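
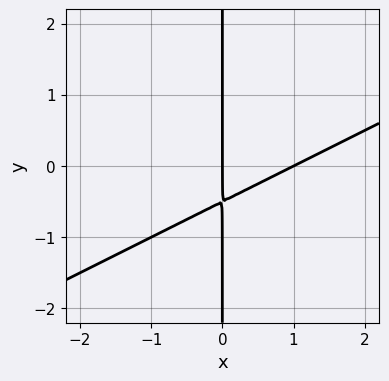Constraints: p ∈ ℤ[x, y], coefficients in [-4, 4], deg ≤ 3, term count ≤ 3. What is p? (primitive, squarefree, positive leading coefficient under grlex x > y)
x^2 - 2*x*y - x

The degree is 2 — a generic line meets the curve in up to 2 points.
From the visible intercepts: the x-axis gridline crossings are at x ∈ {0, 1}; the visible y-axis segment lies entirely on the curve.
The integer polynomial consistent with all of this is the stated p.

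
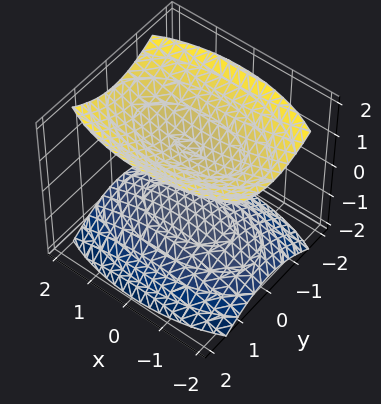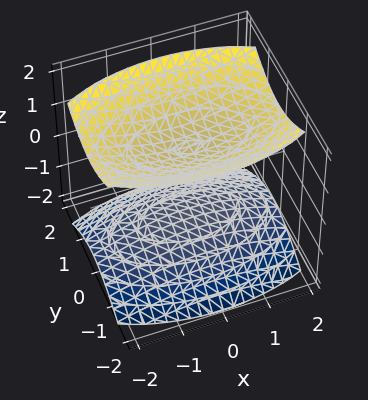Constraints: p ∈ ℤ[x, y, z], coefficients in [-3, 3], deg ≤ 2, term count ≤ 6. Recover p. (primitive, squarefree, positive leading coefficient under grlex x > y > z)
(a) The picture has 2 separate pieces. Treating them together as one polynomial.
(b) deg p = 2. Two separate bowl-shaped sheets opening away from each other; a quadric.
(c) Symmetries: the x ↦ −x reflection is a symmetry, so x appears only in even powers; mirror symmetry z ↦ −z ⇒ only even powers of z; mirror symmetry y ↦ −y ⇒ only even powers of y.
(d) From the axis intercepts and sections: it misses every integer gridline on the x-axis; the z-axis gridline crossings are at z ∈ {-1, 1}; no y-intercept at any integer in the box.
(e) Fitting integer coefficients to these (and the overall shape) gives p.

x^2 + 3*y^2 - 3*z^2 + 3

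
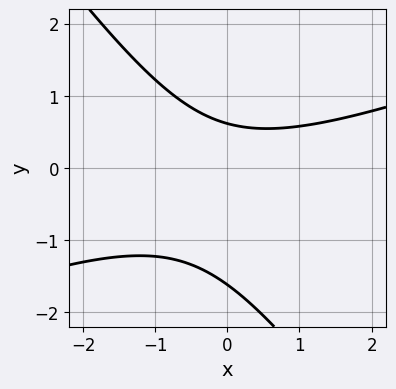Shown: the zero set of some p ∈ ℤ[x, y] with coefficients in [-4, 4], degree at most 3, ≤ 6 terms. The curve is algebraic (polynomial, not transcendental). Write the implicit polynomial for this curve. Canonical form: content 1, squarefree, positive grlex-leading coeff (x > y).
x^2 - 2*x*y - 2*y^2 - 2*y + 2

1. The degree is 2 — no degree-1 curve has this shape.
2. Against the integer gridlines: it misses every integer gridline on the x-axis.
3. These observations pin down the coefficients.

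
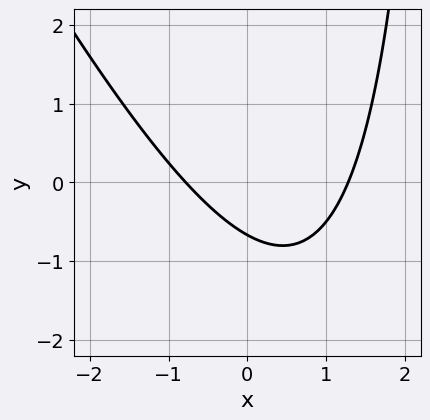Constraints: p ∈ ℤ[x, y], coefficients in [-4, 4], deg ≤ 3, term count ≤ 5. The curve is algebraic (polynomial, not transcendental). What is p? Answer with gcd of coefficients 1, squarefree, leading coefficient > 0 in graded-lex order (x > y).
2*x^2 + x*y - x - 3*y - 2

deg p = 2. No degree-1 curve has this shape.
The integer polynomial consistent with all of this is the stated p.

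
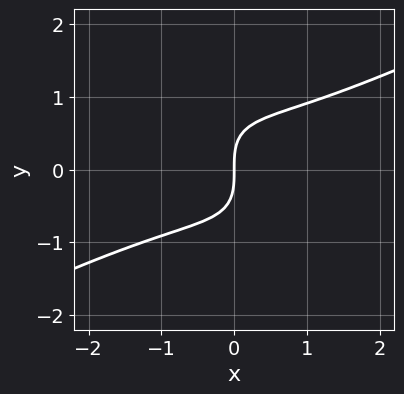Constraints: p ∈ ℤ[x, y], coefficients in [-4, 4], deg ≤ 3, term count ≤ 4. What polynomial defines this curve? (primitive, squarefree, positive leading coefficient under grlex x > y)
First, degree: no degree-2 curve has this shape, so deg p = 3.
Then, observable constraints: it meets the x-axis at x = 0 (among the integer gridlines); it crosses the y-axis at the gridline y = 0.
Finally, fitting integer coefficients to these (and the overall shape) gives p.

x^3 - 3*x*y^2 - 2*y^3 + 3*x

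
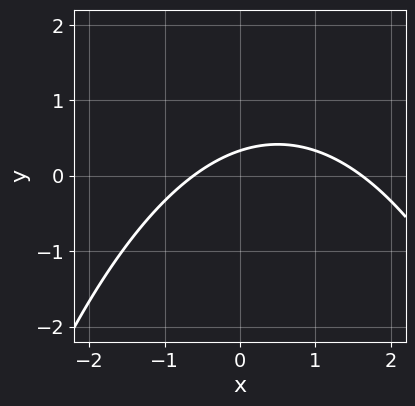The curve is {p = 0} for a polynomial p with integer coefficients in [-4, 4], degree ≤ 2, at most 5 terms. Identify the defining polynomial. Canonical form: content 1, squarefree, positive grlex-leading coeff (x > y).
x^2 - x + 3*y - 1

(a) Degree: a generic line meets the curve in up to 2 points, so deg p = 2.
(b) Putting this together gives p.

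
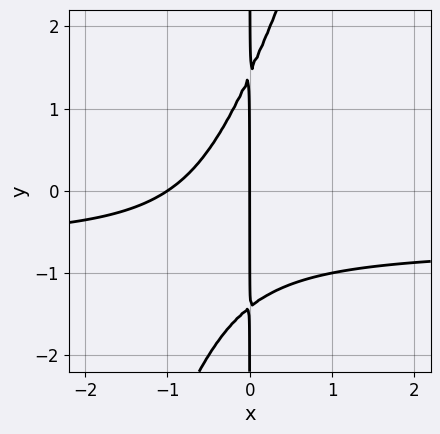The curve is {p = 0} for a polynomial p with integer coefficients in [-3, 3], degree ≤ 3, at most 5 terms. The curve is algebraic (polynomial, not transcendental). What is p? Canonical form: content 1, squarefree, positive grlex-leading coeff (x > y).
3*x^2*y - x*y^2 + 2*x^2 + 2*x

deg p = 3. No degree-2 curve has this shape.
From the visible intercepts: every point of the y-axis in the box is on the curve; the x-axis gridline crossings are at x ∈ {-1, 0}.
Together with the visible shape, these determine p as stated.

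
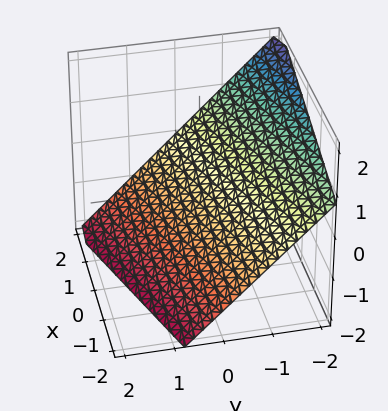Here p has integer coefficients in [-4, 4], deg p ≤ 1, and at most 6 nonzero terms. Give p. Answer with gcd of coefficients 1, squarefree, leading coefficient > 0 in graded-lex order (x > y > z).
1. deg p = 1.
2. Reading off the gridlines: it meets the x-axis at x = 2 (among the integer gridlines).
3. Putting this together gives p.

x - 3*y - 3*z - 2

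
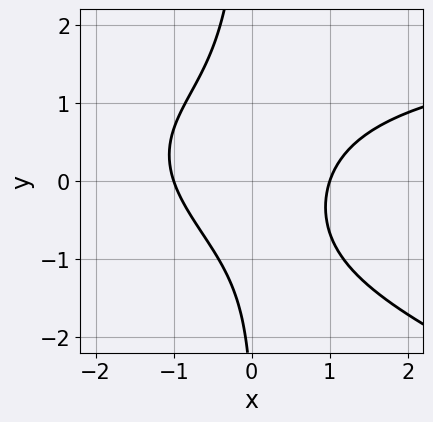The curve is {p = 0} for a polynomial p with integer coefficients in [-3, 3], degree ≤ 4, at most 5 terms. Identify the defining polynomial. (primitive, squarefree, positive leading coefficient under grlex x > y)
x^2*y + 3*x*y^2 - 3*x^2 + y + 3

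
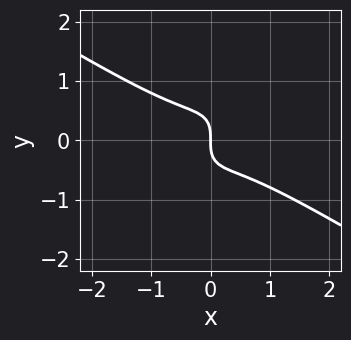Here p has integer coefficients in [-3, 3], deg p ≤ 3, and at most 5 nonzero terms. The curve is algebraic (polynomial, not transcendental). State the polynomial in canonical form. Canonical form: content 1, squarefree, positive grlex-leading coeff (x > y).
3*x^3 + 2*x^2*y - 3*x*y^2 + 3*y^3 + 2*x

Degree: a generic line meets the curve in up to 3 points, so deg p = 3.
Checking where it meets the axes: it crosses the y-axis at the gridline y = 0; one x-axis crossing is at x = 0.
Together with the visible shape, these determine p as stated.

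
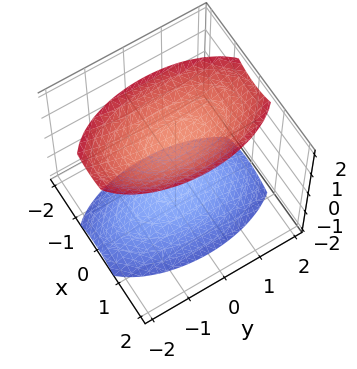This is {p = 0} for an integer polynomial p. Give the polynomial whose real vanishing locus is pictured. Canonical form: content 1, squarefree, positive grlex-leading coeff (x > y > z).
3*x^2 + y^2 - 2*z^2 + 3

First, I count 2 distinct pieces. Treating them together as one polynomial.
Next, degree: two sheets facing apart; a quadric, so deg p = 2.
Then, symmetries: the x ↦ −x reflection is a symmetry, so x appears only in even powers; the y ↦ −y reflection is a symmetry, so y appears only in even powers; it's symmetric under z → −z, forcing even powers of z.
Then, from the visible intercepts: it misses every integer gridline on the y-axis; it misses every integer gridline on the x-axis.
Finally, assembling these constraints gives the stated polynomial.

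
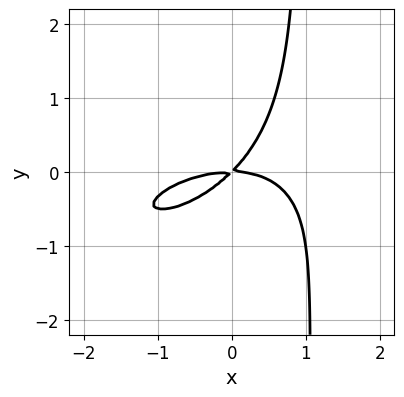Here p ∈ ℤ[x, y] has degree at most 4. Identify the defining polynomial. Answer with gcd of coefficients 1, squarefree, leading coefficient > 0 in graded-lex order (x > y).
First, deg p = 3. No degree-2 curve has this shape.
Then, from the axis intercepts and sections: one y-axis crossing is at y = 0; one x-axis crossing is at x = 0.
Finally, together with the visible shape, these determine p as stated.

x^3 - 2*x^2*y + 3*x*y^2 + 3*x*y - 3*y^2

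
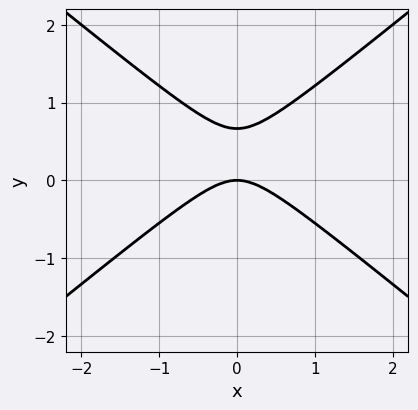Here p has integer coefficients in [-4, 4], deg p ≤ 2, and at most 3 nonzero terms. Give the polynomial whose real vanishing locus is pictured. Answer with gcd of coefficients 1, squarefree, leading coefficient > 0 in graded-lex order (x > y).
2*x^2 - 3*y^2 + 2*y

(a) Degree: the shape is more complex than any degree-1 curve, so deg p = 2.
(b) Symmetries: it's symmetric under x → −x, forcing even powers of x.
(c) Checking where it meets the axes: one x-axis crossing is at x = 0; it crosses the y-axis at the gridline y = 0.
(d) Assembling these constraints gives the stated polynomial.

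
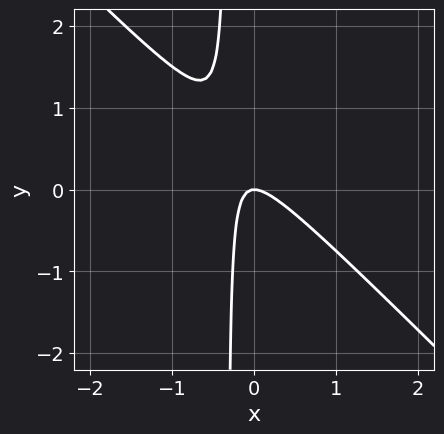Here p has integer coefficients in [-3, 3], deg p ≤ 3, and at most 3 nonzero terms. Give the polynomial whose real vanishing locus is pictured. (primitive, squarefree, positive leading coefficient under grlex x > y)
First, deg p = 2. No degree-1 curve has this shape.
Next, against the integer gridlines: it crosses the x-axis at the gridline x = 0; it crosses the y-axis at the gridline y = 0.
Finally, solving for integer coefficients yields p as stated.

3*x^2 + 3*x*y + y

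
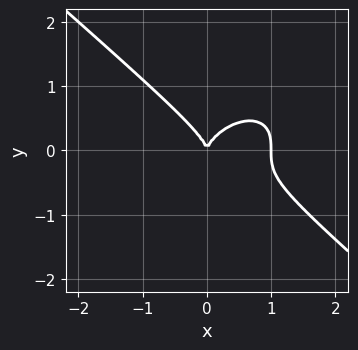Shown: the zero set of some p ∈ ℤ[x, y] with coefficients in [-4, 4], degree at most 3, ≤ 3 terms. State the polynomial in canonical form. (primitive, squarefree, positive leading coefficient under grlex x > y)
2*x^3 + 3*y^3 - 2*x^2

First, degree: no degree-2 curve has this shape, so deg p = 3.
Then, from the axis intercepts and sections: the x-axis gridline crossings are at x ∈ {0, 1}; it meets the y-axis at y = 0 (among the integer gridlines).
Finally, assembling these constraints gives the stated polynomial.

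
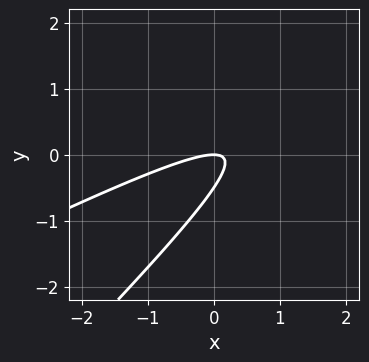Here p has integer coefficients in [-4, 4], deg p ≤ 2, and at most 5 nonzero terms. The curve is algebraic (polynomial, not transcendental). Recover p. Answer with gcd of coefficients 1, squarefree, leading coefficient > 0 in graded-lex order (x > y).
Degree: a generic line meets the curve in up to 2 points, so deg p = 2.
Checking where it meets the axes: it crosses the x-axis at the gridline x = 0; it meets the y-axis at y = 0 (among the integer gridlines).
Together with the visible shape, these determine p as stated.

x^2 - 3*x*y + 2*y^2 + y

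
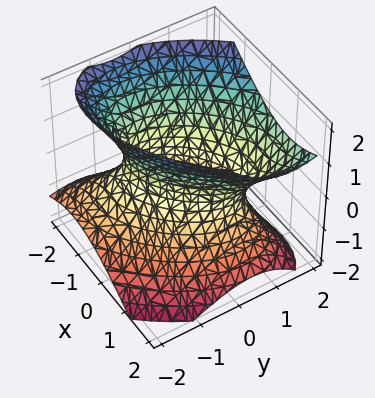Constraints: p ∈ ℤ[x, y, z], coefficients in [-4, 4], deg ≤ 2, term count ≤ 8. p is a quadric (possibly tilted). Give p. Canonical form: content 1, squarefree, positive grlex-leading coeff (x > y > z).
3*x^2 - 3*x*y + 3*y^2 - 2*y*z - 3*z^2 - 3

(a) deg p = 2. No degree-1 surface has this shape.
(b) From the visible intercepts: the x-axis gridline crossings are at x ∈ {-1, 1}; no z-intercept at any integer in the box.
(c) Assembling these constraints gives the stated polynomial. Check: (0, -1, 0) on the y-axis lies on the surface, and p(0, -1, 0) = 0. ✓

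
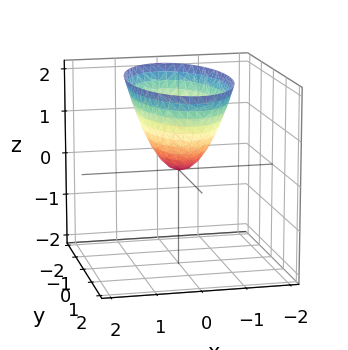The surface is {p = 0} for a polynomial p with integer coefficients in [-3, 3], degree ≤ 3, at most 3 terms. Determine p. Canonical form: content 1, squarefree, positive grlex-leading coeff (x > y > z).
3*x^2 + y^2 - 2*z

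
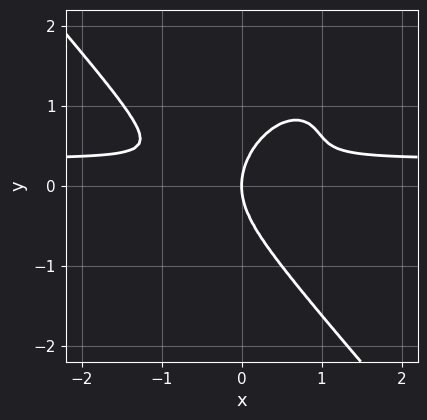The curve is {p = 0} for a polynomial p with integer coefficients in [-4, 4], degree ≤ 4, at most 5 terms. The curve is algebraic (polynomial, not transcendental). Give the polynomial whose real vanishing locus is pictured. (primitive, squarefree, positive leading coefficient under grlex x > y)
(a) The degree is 4 — a generic line meets the curve in up to 4 points.
(b) Observable constraints: it crosses the y-axis at the gridline y = 0; one x-axis crossing is at x = 0.
(c) Solving for integer coefficients yields p as stated.

3*x^3*y + 2*y^4 - x^3 - 3*x*y^2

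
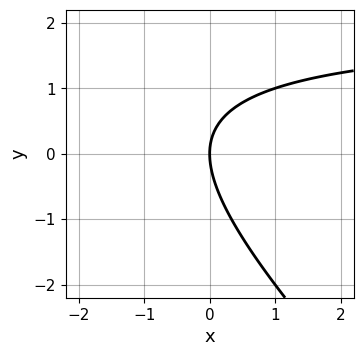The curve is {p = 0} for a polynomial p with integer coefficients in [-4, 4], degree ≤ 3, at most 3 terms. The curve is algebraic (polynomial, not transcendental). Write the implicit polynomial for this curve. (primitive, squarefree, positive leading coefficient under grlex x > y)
x*y + y^2 - 2*x

1. deg p = 2. No degree-1 curve has this shape.
2. Checking where it meets the axes: it crosses the x-axis at the gridline x = 0; it crosses the y-axis at the gridline y = 0.
3. Fitting integer coefficients to these (and the overall shape) gives p.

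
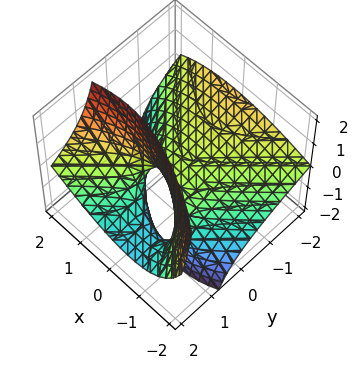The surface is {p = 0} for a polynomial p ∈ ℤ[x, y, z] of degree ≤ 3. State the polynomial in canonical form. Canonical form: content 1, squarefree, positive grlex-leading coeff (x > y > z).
x^2 - x*z - y^2 - 3*y*z + 2*z

deg p = 2.
Observable constraints: it meets the y-axis at y = 0 (among the integer gridlines); one x-axis crossing is at x = 0.
These observations pin down the coefficients.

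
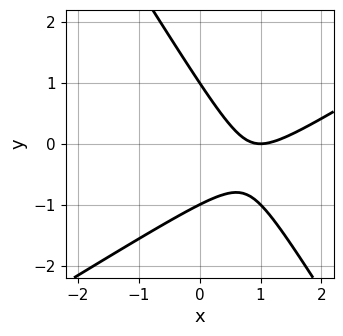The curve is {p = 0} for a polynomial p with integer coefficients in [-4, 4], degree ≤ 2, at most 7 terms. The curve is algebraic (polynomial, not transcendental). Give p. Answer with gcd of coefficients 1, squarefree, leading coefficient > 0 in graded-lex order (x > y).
deg p = 2. No degree-1 curve has this shape.
Observable constraints: one x-axis crossing is at x = 1; among the integer gridlines, it crosses the y-axis at y ∈ {-1, 1}.
These observations pin down the coefficients.

x^2 - x*y - y^2 - 2*x + 1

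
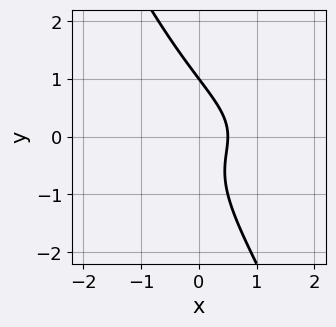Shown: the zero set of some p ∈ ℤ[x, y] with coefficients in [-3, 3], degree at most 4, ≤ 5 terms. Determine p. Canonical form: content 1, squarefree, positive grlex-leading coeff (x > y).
2*x*y^2 + y^3 + 2*x - 1

First, degree: no degree-2 curve has this shape, so deg p = 3.
Then, against the integer gridlines: one y-axis crossing is at y = 1.
Finally, together with the visible shape, these determine p as stated.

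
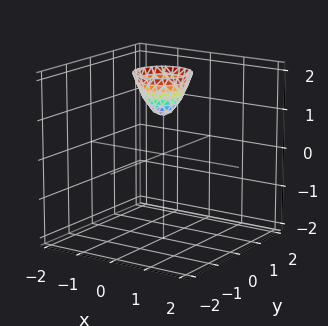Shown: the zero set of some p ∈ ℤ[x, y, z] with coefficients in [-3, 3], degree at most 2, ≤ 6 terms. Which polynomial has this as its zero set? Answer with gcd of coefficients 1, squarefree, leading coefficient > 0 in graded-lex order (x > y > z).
First, the degree is 2 — no degree-1 surface has this shape.
Then, symmetries: the z-axis is an axis of rotation, so x and y enter only as x² + y².
Next, observable constraints: it crosses the z-axis at the gridline z = 1; no y-intercept at any integer in the box.
Finally, assembling these constraints gives the stated polynomial.

2*x^2 + 2*y^2 - z + 1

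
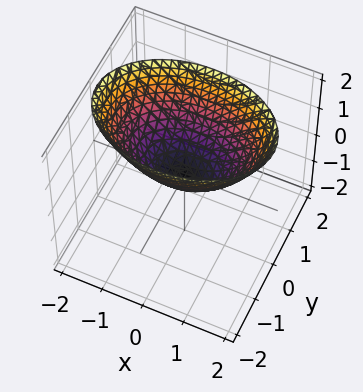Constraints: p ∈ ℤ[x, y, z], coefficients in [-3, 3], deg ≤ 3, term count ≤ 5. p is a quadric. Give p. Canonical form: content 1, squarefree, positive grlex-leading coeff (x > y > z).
x^2 + 2*y^2 - 2*z

(a) deg p = 2. A single bowl opening along one axis; a quadric.
(b) Symmetries: mirror symmetry y ↦ −y ⇒ only even powers of y; mirror symmetry x ↦ −x ⇒ only even powers of x.
(c) From the axis intercepts and sections: one x-axis crossing is at x = 0; it meets the z-axis at z = 0 (among the integer gridlines).
(d) Together with the visible shape, these determine p as stated.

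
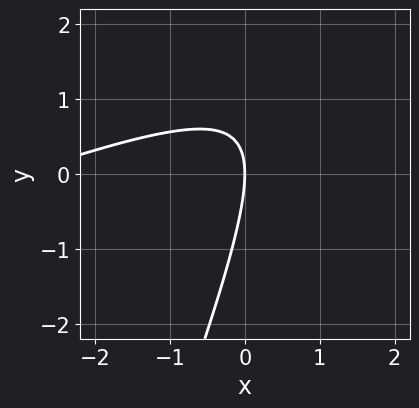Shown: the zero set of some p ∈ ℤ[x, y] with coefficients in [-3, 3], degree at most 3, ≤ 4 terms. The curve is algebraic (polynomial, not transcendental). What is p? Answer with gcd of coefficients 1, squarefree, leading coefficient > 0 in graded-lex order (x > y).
x^2 - 3*x*y + y^2 + 3*x

(a) Degree: a generic line meets the curve in up to 2 points, so deg p = 2.
(b) Reading off the gridlines: it meets the y-axis at y = 0 (among the integer gridlines); one x-axis crossing is at x = 0.
(c) The integer polynomial consistent with all of this is the stated p.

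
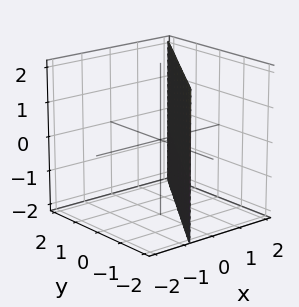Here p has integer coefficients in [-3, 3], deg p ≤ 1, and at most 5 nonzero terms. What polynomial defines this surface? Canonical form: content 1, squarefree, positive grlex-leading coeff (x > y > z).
3*x - 2*y - 2

(a) The degree is 1 — the surface is flat (a plane).
(b) Against the integer gridlines: no z-intercept at any integer in the box; one y-axis crossing is at y = -1.
(c) Putting this together gives p.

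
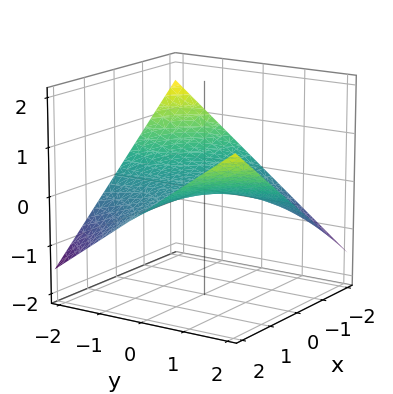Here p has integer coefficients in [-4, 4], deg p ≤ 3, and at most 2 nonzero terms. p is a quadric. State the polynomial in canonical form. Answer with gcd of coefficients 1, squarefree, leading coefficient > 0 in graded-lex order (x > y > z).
x*y - 3*z

Degree: a hyperbolic paraboloid; a quadric, so deg p = 2.
Reading off the gridlines: the visible x-axis segment lies entirely on the surface; every point of the y-axis in the box is on the surface; it meets the z-axis at z = 0 (among the integer gridlines).
These observations pin down the coefficients.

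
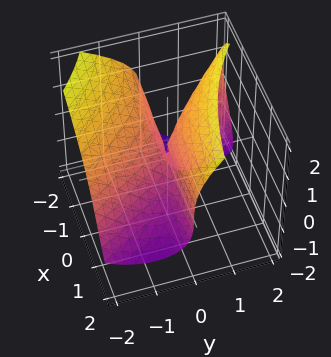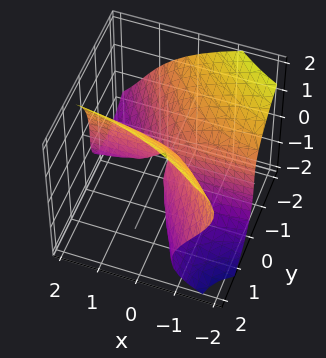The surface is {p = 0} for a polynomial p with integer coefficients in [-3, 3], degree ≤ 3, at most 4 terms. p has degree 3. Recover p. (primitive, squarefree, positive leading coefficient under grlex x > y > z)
1. deg p = 3.
2. From the axis intercepts and sections: it crosses the z-axis at the gridline z = 0; the visible x-axis segment lies entirely on the surface; it meets the y-axis at y = 0 (among the integer gridlines).
3. Solving for integer coefficients yields p as stated.

z^3 - 3*x*y - 2*y^2 - 2*y*z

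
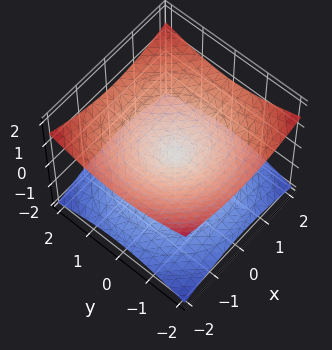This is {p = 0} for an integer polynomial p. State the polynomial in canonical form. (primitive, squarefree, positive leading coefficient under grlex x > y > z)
x^2 + y^2 - 3*z^2

The degree is 2 — two nappes meeting at a single point; a quadric.
Symmetries: the surface is invariant under rotation about z: p = q(x² + y², z); the z ↦ −z reflection is a symmetry, so z appears only in even powers.
From the visible intercepts: one x-axis crossing is at x = 0; it crosses the y-axis at the gridline y = 0; it meets the z-axis at z = 0 (among the integer gridlines).
Putting this together gives p.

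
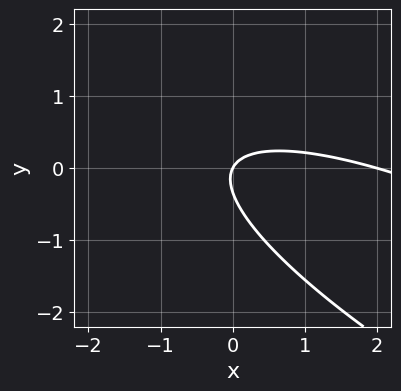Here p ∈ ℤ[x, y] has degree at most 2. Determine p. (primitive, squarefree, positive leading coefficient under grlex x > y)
1. Degree: no degree-1 curve has this shape, so deg p = 2.
2. Checking where it meets the axes: the x-axis gridline crossings are at x ∈ {0, 2}; it meets the y-axis at y = 0 (among the integer gridlines).
3. Fitting integer coefficients to these (and the overall shape) gives p.

x^2 + 3*x*y + 3*y^2 - 2*x + y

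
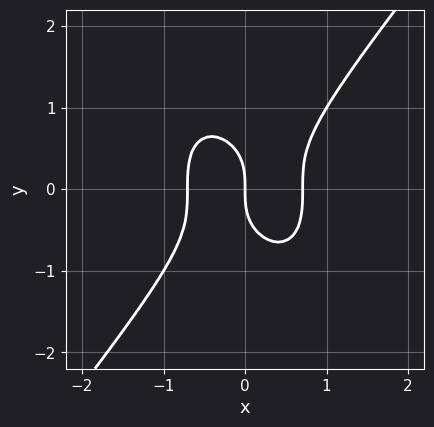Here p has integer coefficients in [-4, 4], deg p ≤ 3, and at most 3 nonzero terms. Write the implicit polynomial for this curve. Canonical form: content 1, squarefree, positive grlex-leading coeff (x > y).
2*x^3 - y^3 - x

(a) Degree: the shape is more complex than any degree-2 curve, so deg p = 3.
(b) From the visible intercepts: it meets the x-axis at x = 0 (among the integer gridlines); one y-axis crossing is at y = 0.
(c) These observations pin down the coefficients.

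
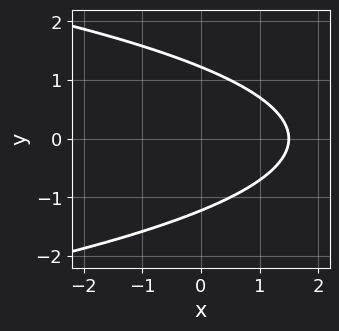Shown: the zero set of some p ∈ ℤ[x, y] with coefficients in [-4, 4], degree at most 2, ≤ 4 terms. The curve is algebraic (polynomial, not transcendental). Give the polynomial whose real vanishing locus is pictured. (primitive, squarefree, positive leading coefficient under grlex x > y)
2*y^2 + 2*x - 3

(a) Degree: the shape is more complex than any degree-1 curve, so deg p = 2.
(b) Symmetries: mirror symmetry y ↦ −y ⇒ only even powers of y.
(c) These observations pin down the coefficients.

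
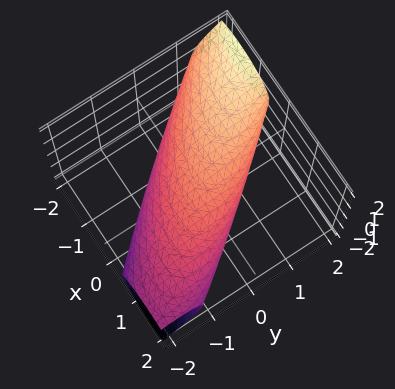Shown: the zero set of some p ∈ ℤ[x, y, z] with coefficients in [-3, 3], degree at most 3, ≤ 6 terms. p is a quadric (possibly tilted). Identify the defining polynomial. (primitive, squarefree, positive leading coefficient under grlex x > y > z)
(a) The degree is 2 — the shape is more complex than any degree-1 surface.
(b) Reading off the gridlines: the z-axis gridline crossings are at z ∈ {-1, 1}.
(c) These observations pin down the coefficients.

2*x^2 + 3*x*y + 2*y^2 - 3*y*z + 3*z^2 - 3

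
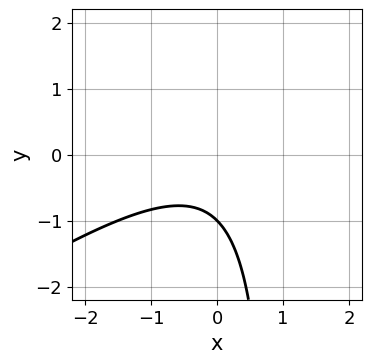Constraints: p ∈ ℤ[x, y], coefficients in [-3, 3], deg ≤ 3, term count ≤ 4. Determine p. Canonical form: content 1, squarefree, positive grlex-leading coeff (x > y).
2*x^2 - 3*x*y + 3*y + 3

(a) deg p = 2. The shape is more complex than any degree-1 curve.
(b) From the visible intercepts: it meets the y-axis at y = -1 (among the integer gridlines); it misses every integer gridline on the x-axis.
(c) Solving for integer coefficients yields p as stated.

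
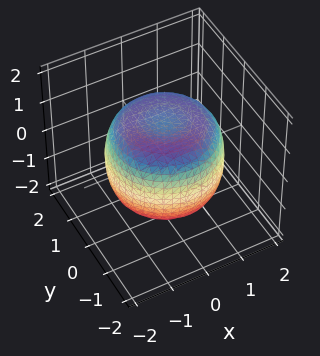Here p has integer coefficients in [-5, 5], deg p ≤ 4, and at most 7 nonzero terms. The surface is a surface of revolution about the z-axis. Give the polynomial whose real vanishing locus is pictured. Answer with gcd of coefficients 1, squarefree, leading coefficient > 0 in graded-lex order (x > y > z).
2*x^4 + 4*x^2*y^2 + 2*y^4 - 3*x^2 - 3*y^2 + 3*z^2 - 3

1. Degree: the shape is more complex than any degree-3 surface, so deg p = 4.
2. Symmetries: the z-axis is an axis of rotation, so x and y enter only as x² + y².
3. Reading off the gridlines: a circular section at z = -1 has radius between 1 and 2; the z-axis gridline crossings are at z ∈ {-1, 1}.
4. Together with the visible shape, these determine p as stated.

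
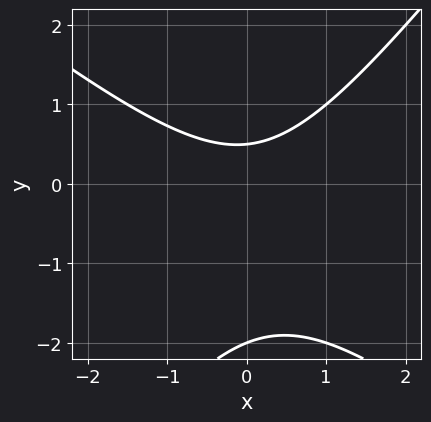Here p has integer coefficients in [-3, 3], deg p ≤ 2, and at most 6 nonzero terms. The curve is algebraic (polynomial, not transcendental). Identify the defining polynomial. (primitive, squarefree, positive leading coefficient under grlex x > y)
2*x^2 + x*y - 2*y^2 - 3*y + 2

Degree: the shape is more complex than any degree-1 curve, so deg p = 2.
From the visible intercepts: it misses every integer gridline on the x-axis; one y-axis crossing is at y = -2.
Fitting integer coefficients to these (and the overall shape) gives p.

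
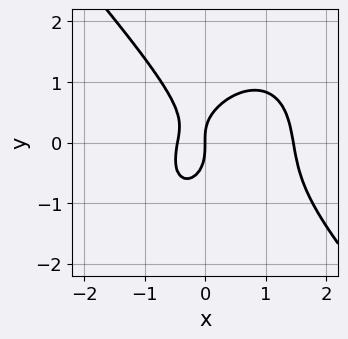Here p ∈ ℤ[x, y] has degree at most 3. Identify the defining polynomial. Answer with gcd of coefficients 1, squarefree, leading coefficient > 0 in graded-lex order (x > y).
3*x^3 + 2*y^3 - 3*x^2 + x*y - 2*x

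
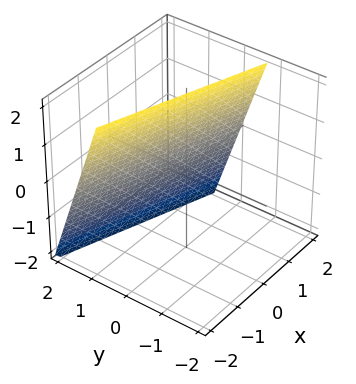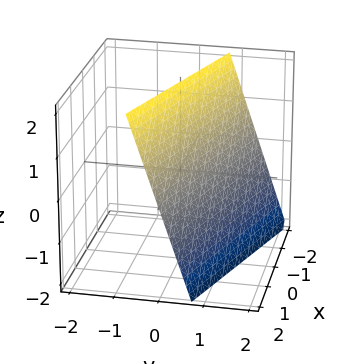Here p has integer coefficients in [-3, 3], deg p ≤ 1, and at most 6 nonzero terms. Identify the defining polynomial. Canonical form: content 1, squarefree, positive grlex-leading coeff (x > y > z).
x + 3*y + z - 2

Degree: every cross-section is a straight line — this is a plane, so deg p = 1.
Observable constraints: it meets the z-axis at z = 2 (among the integer gridlines); it meets the x-axis at x = 2 (among the integer gridlines).
The integer polynomial consistent with all of this is the stated p.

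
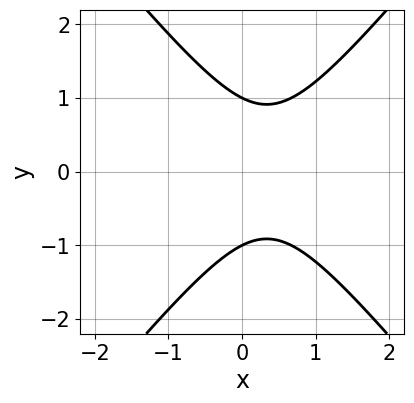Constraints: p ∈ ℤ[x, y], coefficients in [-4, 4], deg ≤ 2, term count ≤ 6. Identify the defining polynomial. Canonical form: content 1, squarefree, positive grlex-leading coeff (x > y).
First, deg p = 2. A generic line meets the curve in up to 2 points.
Then, symmetries: it's symmetric under y → −y, forcing even powers of y.
Then, from the visible intercepts: no x-intercept at any integer in the box; among the integer gridlines, it crosses the y-axis at y ∈ {-1, 1}.
Finally, putting this together gives p.

3*x^2 - 2*y^2 - 2*x + 2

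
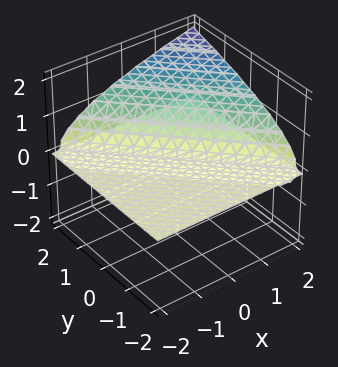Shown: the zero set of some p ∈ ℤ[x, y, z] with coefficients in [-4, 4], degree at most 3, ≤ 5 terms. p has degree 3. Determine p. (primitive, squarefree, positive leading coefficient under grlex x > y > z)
There are 2 components.
Degree: a generic line meets the surface in up to 3 points, so deg p = 3.
Observable constraints: the visible x-axis segment lies entirely on the surface; the visible y-axis segment lies entirely on the surface.
Together with the visible shape, these determine p as stated.

z^3 - x*z - y*z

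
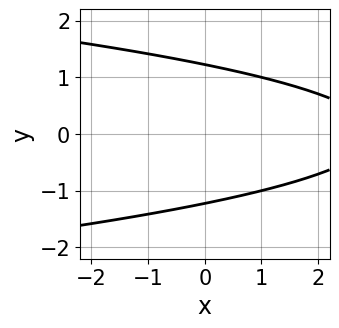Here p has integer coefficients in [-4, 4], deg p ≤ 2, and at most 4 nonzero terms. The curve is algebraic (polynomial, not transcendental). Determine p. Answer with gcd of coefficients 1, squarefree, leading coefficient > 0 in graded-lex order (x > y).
2*y^2 + x - 3

1. The degree is 2 — the shape is more complex than any degree-1 curve.
2. Symmetries: mirror symmetry y ↦ −y ⇒ only even powers of y.
3. Reading off the gridlines: the curve avoids every integer x-axis point in the box.
4. Fitting integer coefficients to these (and the overall shape) gives p.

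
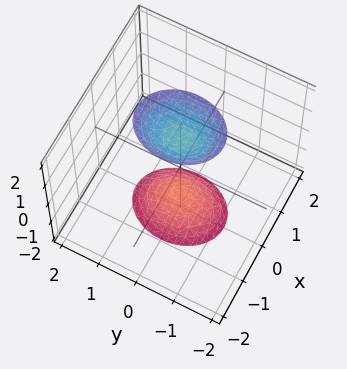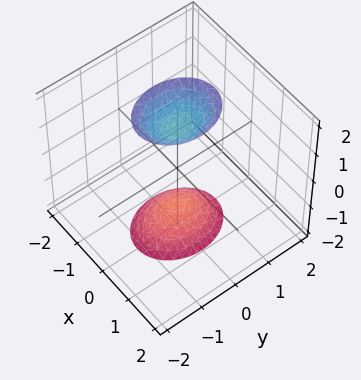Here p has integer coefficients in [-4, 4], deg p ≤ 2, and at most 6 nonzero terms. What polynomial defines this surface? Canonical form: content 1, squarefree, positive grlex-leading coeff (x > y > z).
3*x^2 + 2*y^2 - z^2 + 2

First, I count 2 distinct pieces. Treating them together as one polynomial.
Then, deg p = 2. Two separate bowl-shaped sheets opening away from each other; a quadric.
Then, symmetries: mirror symmetry z ↦ −z ⇒ only even powers of z; mirror symmetry x ↦ −x ⇒ only even powers of x; it's symmetric under y → −y, forcing even powers of y.
Next, checking where it meets the axes: no x-intercept at any integer in the box; no y-intercept at any integer in the box.
Finally, solving for integer coefficients yields p as stated.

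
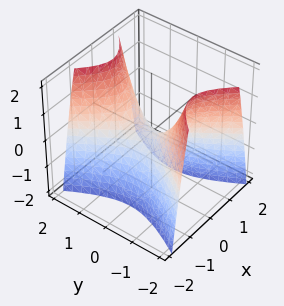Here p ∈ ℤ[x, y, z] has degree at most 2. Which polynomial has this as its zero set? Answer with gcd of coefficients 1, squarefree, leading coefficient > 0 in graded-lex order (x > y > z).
2*x^2 - y^2 + z

deg p = 2. A hyperbolic paraboloid; a quadric.
Symmetries: the y ↦ −y reflection is a symmetry, so y appears only in even powers; it's symmetric under x → −x, forcing even powers of x.
Against the integer gridlines: one x-axis crossing is at x = 0; it meets the y-axis at y = 0 (among the integer gridlines); one z-axis crossing is at z = 0.
Solving for integer coefficients yields p as stated.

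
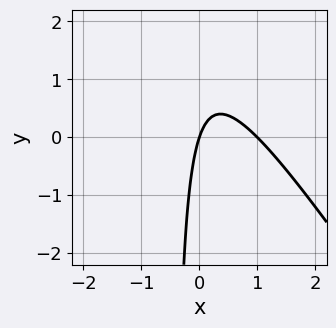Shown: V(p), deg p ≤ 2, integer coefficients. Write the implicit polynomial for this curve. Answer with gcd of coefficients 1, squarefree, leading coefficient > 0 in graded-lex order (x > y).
3*x^2 + 2*x*y - 3*x + y

Degree: a generic line meets the curve in up to 2 points, so deg p = 2.
Reading off the gridlines: one y-axis crossing is at y = 0; the x-axis gridline crossings are at x ∈ {0, 1}.
Matching integer coefficients to the picture gives p.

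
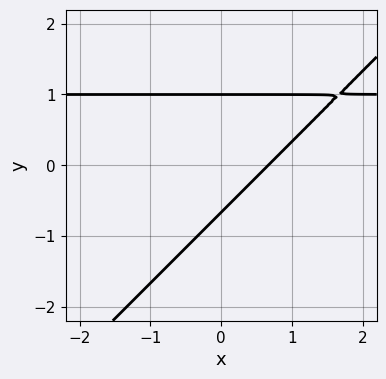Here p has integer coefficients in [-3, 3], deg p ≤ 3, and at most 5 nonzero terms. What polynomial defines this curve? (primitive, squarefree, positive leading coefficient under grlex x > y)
3*x*y - 3*y^2 - 3*x + y + 2

(a) deg p = 2.
(b) Observable constraints: it meets the y-axis at y = 1 (among the integer gridlines).
(c) Fitting integer coefficients to these (and the overall shape) gives p.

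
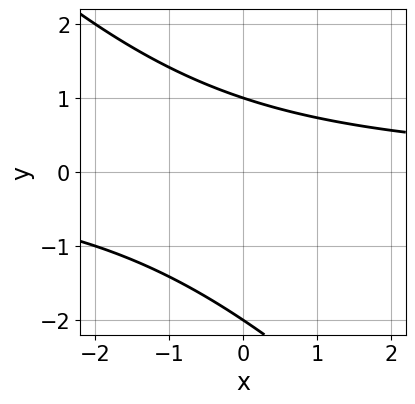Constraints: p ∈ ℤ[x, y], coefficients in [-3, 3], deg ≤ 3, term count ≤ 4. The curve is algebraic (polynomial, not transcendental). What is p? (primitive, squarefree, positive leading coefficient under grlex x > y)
x*y + y^2 + y - 2

(a) deg p = 2.
(b) From the visible intercepts: no x-intercept at any integer in the box; among the integer gridlines, it crosses the y-axis at y ∈ {-2, 1}.
(c) The integer polynomial consistent with all of this is the stated p.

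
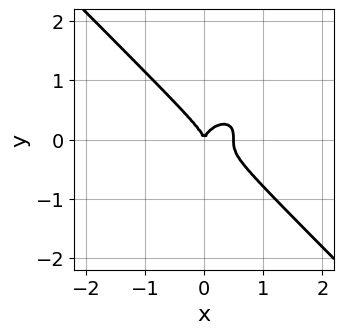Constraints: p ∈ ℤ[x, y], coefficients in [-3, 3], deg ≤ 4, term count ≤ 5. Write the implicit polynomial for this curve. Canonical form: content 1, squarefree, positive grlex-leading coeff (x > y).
1. deg p = 3.
2. Reading off the gridlines: it meets the x-axis at x = 0 (among the integer gridlines); one y-axis crossing is at y = 0.
3. Together with the visible shape, these determine p as stated.

2*x^3 + 2*y^3 - x^2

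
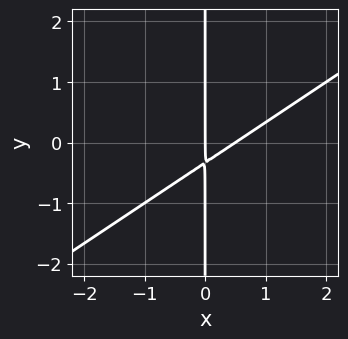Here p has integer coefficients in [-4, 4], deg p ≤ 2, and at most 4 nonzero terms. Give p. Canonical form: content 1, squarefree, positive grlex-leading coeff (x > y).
First, the degree is 2 — the shape is more complex than any degree-1 curve.
Next, from the axis intercepts and sections: the visible y-axis segment lies entirely on the curve; it crosses the x-axis at the gridline x = 0.
Finally, fitting integer coefficients to these (and the overall shape) gives p.

2*x^2 - 3*x*y - x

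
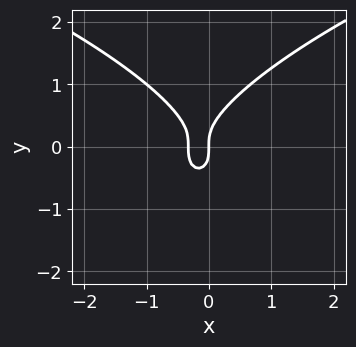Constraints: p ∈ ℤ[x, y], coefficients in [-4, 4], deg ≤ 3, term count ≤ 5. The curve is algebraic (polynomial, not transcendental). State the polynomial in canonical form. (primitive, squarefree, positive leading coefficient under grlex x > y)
(a) deg p = 3. No degree-2 curve has this shape.
(b) From the visible intercepts: it crosses the x-axis at the gridline x = 0; one y-axis crossing is at y = 0.
(c) The integer polynomial consistent with all of this is the stated p.

2*y^3 - 3*x^2 - x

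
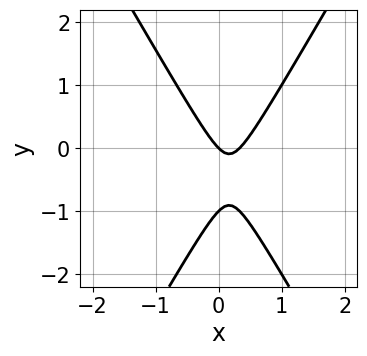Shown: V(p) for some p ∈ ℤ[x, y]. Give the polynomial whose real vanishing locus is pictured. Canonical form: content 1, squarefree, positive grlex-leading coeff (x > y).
3*x^2 - y^2 - x - y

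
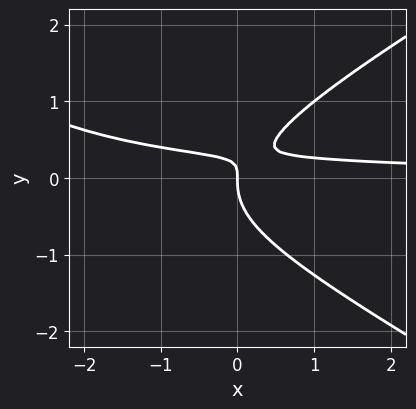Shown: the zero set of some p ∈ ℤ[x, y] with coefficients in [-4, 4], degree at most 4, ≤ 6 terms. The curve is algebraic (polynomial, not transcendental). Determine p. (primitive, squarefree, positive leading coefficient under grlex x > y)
(a) Degree: a generic line meets the curve in up to 3 points, so deg p = 3.
(b) Observable constraints: it crosses the y-axis at the gridline y = 0; one x-axis crossing is at x = 0.
(c) Together with the visible shape, these determine p as stated.

x^2*y - 3*y^3 + 3*x*y - x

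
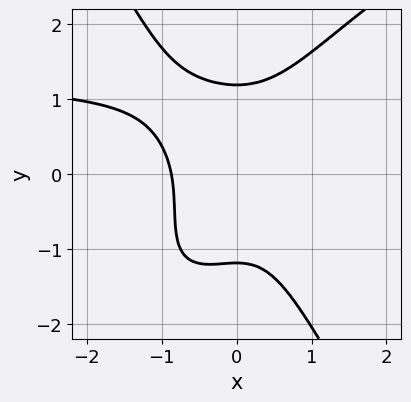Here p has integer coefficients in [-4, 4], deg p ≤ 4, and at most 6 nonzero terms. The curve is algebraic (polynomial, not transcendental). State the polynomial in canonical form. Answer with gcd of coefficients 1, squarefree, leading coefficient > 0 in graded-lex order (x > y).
2*x^3*y - 2*x^2*y^2 + y^4 - 3*x^3 - 2

First, degree: no degree-3 curve has this shape, so deg p = 4.
Finally, solving for integer coefficients yields p as stated.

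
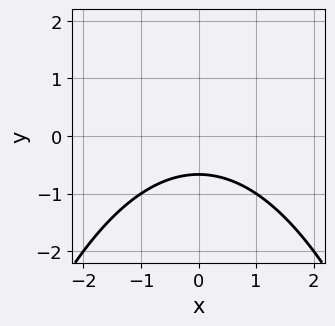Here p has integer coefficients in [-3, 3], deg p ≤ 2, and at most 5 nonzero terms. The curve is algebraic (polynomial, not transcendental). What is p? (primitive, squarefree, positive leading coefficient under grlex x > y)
(a) The degree is 2 — no degree-1 curve has this shape.
(b) Symmetries: mirror symmetry x ↦ −x ⇒ only even powers of x.
(c) Reading off the gridlines: the curve avoids every integer x-axis point in the box.
(d) These observations pin down the coefficients.

x^2 + 3*y + 2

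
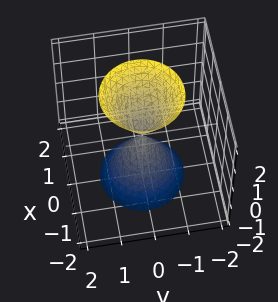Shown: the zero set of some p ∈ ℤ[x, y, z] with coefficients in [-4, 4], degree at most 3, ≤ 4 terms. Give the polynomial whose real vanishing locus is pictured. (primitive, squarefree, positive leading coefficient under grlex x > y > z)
1. I count 2 distinct pieces. They look like related sheets of one shape, so recover p as a whole.
2. The degree is 2 — a double cone through the origin; a quadric.
3. Symmetries: every cross-section ⟂ z is a circle, so x, y appear only via x² + y²; the z ↦ −z reflection is a symmetry, so z appears only in even powers.
4. Checking where it meets the axes: a circular section at z = 2 has radius between 1 and 2; it crosses the z-axis at the gridline z = 0; one y-axis crossing is at y = 0.
5. Fitting integer coefficients to these (and the overall shape) gives p.

3*x^2 + 3*y^2 - z^2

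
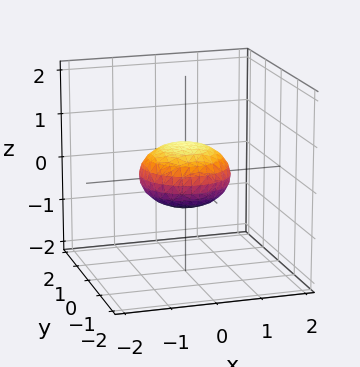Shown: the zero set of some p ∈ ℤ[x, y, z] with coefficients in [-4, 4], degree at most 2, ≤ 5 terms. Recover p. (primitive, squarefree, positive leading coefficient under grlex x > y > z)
x^2 + y^2 + 2*z^2 - 1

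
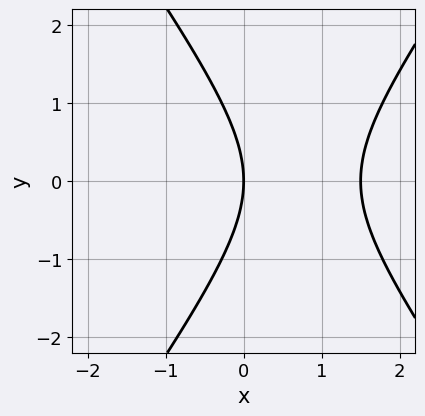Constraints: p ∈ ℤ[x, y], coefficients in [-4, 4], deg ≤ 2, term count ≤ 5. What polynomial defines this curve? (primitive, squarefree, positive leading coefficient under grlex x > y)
2*x^2 - y^2 - 3*x

1. The degree is 2 — no degree-1 curve has this shape.
2. Symmetries: mirror symmetry y ↦ −y ⇒ only even powers of y.
3. From the axis intercepts and sections: it meets the y-axis at y = 0 (among the integer gridlines); it meets the x-axis at x = 0 (among the integer gridlines).
4. Fitting integer coefficients to these (and the overall shape) gives p.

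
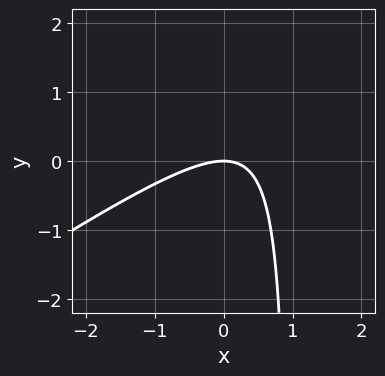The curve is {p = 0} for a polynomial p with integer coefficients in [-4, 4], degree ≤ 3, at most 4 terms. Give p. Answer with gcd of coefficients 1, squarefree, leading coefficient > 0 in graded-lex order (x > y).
1. deg p = 2.
2. Against the integer gridlines: it meets the y-axis at y = 0 (among the integer gridlines); it crosses the x-axis at the gridline x = 0.
3. Putting this together gives p.

2*x^2 - 3*x*y + 3*y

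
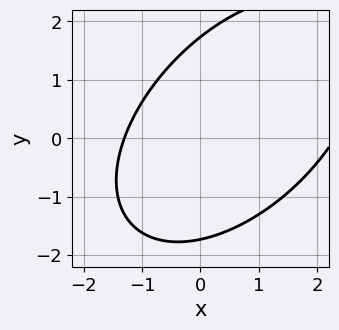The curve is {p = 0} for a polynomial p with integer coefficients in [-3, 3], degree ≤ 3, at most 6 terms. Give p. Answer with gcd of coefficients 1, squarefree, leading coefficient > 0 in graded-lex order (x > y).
x^2 - x*y + y^2 - x - 3

1. Degree: the shape is more complex than any degree-1 curve, so deg p = 2.
2. Solving for integer coefficients yields p as stated.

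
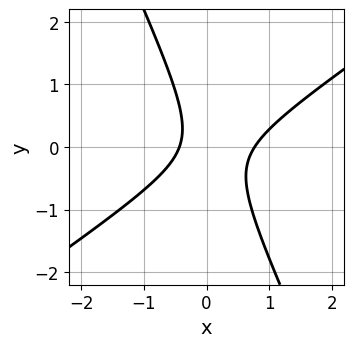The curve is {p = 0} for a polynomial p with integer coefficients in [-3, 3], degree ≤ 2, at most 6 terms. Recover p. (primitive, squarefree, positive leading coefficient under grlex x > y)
3*x^2 - 3*x*y - 2*y^2 - x - 1

1. The degree is 2 — the shape is more complex than any degree-1 curve.
2. Observable constraints: the curve avoids every integer y-axis point in the box.
3. The integer polynomial consistent with all of this is the stated p.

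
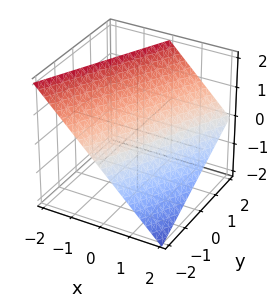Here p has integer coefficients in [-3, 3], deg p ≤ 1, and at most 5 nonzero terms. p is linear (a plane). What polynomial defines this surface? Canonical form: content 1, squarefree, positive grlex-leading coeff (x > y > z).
2*x - y + 2*z - 2

1. The degree is 1 — every cross-section is a straight line — this is a plane.
2. From the visible intercepts: it crosses the x-axis at the gridline x = 1; it meets the y-axis at y = -2 (among the integer gridlines); it meets the z-axis at z = 1 (among the integer gridlines).
3. Matching integer coefficients to the picture gives p.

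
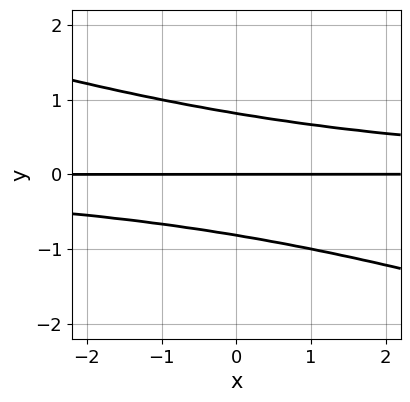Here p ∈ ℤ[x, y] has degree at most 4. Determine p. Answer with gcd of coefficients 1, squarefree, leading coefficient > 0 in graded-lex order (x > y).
1. Degree: a generic line meets the curve in up to 3 points, so deg p = 3.
2. From the visible intercepts: every point of the x-axis in the box is on the curve; it crosses the y-axis at the gridline y = 0.
3. The integer polynomial consistent with all of this is the stated p.

x*y^2 + 3*y^3 - 2*y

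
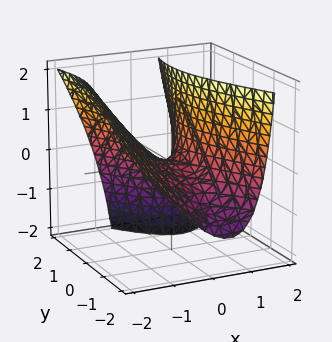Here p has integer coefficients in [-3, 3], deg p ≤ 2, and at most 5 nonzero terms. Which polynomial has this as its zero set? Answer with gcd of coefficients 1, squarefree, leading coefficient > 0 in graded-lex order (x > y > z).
Degree: a generic line meets the surface in up to 2 points, so deg p = 2.
Observable constraints: it meets the z-axis at z = 0 (among the integer gridlines); it meets the y-axis at y = 0 (among the integer gridlines).
Matching integer coefficients to the picture gives p.

3*x^2 + 2*x*z - y^2 + y*z - 2*z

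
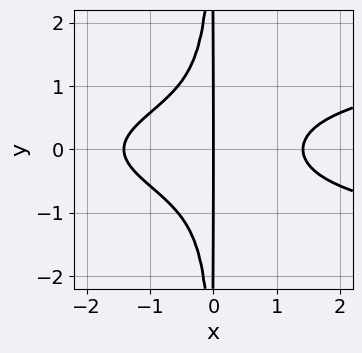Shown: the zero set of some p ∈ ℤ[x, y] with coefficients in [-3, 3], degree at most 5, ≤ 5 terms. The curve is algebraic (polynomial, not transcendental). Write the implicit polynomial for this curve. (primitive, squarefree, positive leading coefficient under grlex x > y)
1. The degree is 4 — a generic line meets the curve in up to 4 points.
2. Symmetries: the y ↦ −y reflection is a symmetry, so y appears only in even powers.
3. Checking where it meets the axes: it meets the x-axis at x = 0 (among the integer gridlines); every point of the y-axis in the box is on the curve.
4. Matching integer coefficients to the picture gives p.

3*x^2*y^2 - x^3 + 2*x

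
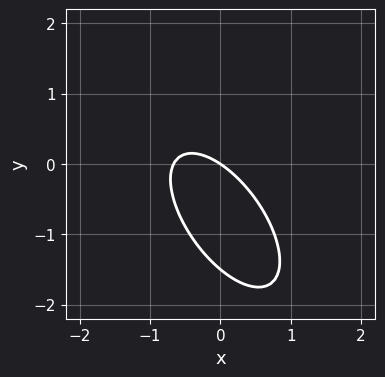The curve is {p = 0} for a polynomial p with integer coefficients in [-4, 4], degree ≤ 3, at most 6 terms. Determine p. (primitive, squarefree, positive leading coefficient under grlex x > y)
3*x^2 + 3*x*y + 2*y^2 + 2*x + 3*y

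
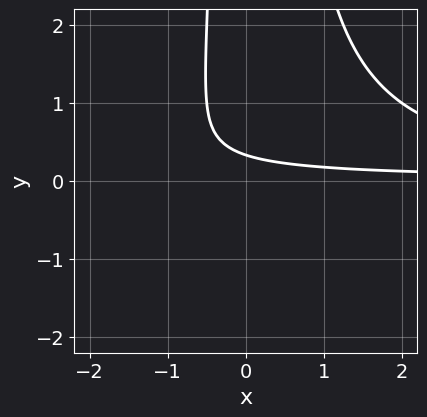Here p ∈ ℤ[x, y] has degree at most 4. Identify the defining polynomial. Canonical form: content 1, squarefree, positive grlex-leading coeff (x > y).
1. The degree is 4 — no degree-3 curve has this shape.
2. Checking where it meets the axes: no x-intercept at any integer in the box.
3. Assembling these constraints gives the stated polynomial.

2*x^2*y^2 - 3*x*y - 3*y + 1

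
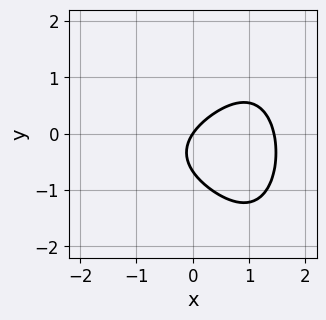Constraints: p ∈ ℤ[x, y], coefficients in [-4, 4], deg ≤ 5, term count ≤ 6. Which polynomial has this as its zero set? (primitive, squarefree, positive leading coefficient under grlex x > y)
First, deg p = 4.
Next, from the visible intercepts: one x-axis crossing is at x = 0; it meets the y-axis at y = 0 (among the integer gridlines).
Finally, putting this together gives p.

x^4 + 3*y^2 - 3*x + 2*y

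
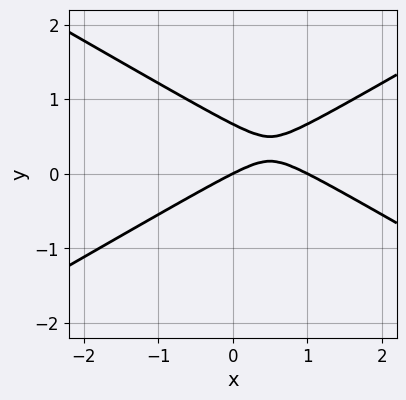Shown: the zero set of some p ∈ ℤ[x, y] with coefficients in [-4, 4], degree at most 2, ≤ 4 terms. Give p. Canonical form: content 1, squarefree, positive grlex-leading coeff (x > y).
x^2 - 3*y^2 - x + 2*y

The degree is 2 — a generic line meets the curve in up to 2 points.
Against the integer gridlines: one y-axis crossing is at y = 0; the x-axis gridline crossings are at x ∈ {0, 1}.
Together with the visible shape, these determine p as stated.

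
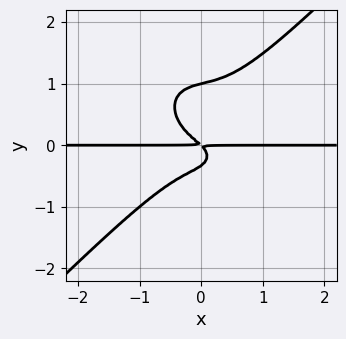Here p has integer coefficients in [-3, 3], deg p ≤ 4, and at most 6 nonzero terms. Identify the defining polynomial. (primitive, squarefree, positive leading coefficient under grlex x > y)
3*x^3*y - 3*y^4 + 2*y^3 + x*y + y^2

Degree: a generic line meets the curve in up to 4 points, so deg p = 4.
From the axis intercepts and sections: the visible x-axis segment lies entirely on the curve; it meets the y-axis at y = 1 (among the integer gridlines).
Putting this together gives p.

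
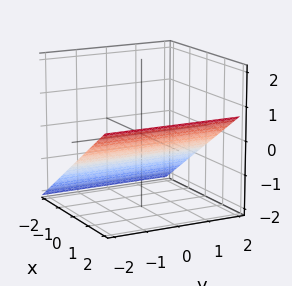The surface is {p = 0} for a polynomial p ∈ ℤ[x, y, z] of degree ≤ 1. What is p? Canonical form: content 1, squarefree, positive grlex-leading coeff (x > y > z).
(a) Degree: the surface is flat (a plane), so deg p = 1.
(b) From the visible intercepts: the surface avoids every integer y-axis point in the box; it meets the x-axis at x = 1 (among the integer gridlines).
(c) Matching integer coefficients to the picture gives p.

2*x - 3*z - 2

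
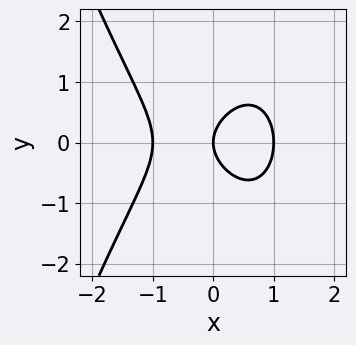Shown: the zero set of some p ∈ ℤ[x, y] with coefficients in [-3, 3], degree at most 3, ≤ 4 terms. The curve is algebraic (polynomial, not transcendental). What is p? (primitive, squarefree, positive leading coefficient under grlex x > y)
1. Degree: the shape is more complex than any degree-2 curve, so deg p = 3.
2. Symmetries: mirror symmetry y ↦ −y ⇒ only even powers of y.
3. Checking where it meets the axes: it meets the y-axis at y = 0 (among the integer gridlines); the x-axis gridline crossings are at x ∈ {-1, 0, 1}.
4. Matching integer coefficients to the picture gives p.

x^3 + y^2 - x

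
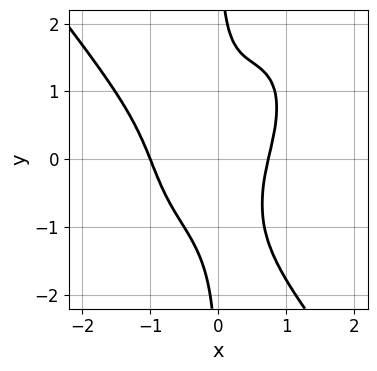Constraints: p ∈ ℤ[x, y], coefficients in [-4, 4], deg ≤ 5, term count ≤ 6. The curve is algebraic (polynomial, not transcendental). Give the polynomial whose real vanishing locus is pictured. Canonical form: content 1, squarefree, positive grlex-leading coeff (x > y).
1. Degree: no degree-3 curve has this shape, so deg p = 4.
2. Checking where it meets the axes: it misses every integer gridline on the y-axis; it meets the x-axis at x = -1 (among the integer gridlines).
3. Fitting integer coefficients to these (and the overall shape) gives p.

2*x^4 + x*y^3 + x^3 - 2*x^2*y - 1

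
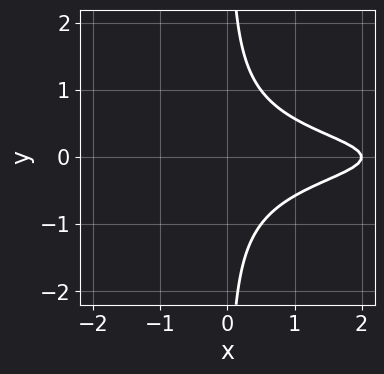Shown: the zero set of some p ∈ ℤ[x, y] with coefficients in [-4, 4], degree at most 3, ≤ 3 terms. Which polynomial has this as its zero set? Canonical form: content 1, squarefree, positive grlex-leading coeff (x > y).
3*x*y^2 + x - 2

1. deg p = 3.
2. Symmetries: it's symmetric under y → −y, forcing even powers of y.
3. Reading off the gridlines: it misses every integer gridline on the y-axis; one x-axis crossing is at x = 2.
4. Assembling these constraints gives the stated polynomial.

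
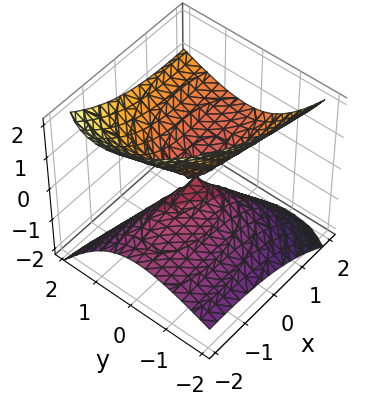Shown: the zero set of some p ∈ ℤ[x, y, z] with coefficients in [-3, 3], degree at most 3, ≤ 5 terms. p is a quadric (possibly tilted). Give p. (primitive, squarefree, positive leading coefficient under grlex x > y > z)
x^2 - 3*x*z + 3*y^2 - 3*y*z - 3*z^2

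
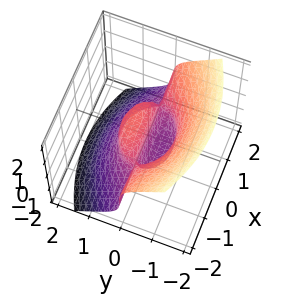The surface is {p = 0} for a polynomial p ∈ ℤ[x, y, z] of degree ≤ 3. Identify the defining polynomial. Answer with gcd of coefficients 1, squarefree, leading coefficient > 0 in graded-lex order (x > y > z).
1. Degree: no degree-2 surface has this shape, so deg p = 3.
2. Checking where it meets the axes: the visible x-axis segment lies entirely on the surface; it meets the z-axis at z = 0 (among the integer gridlines).
3. Putting this together gives p.

2*x^2*y + 3*y^3 + 2*z^3 - 2*y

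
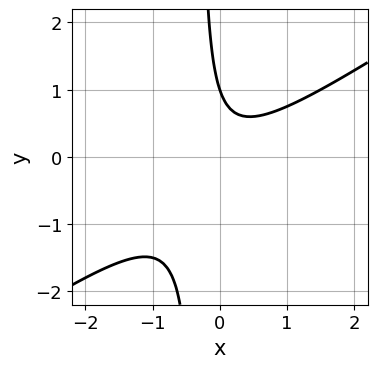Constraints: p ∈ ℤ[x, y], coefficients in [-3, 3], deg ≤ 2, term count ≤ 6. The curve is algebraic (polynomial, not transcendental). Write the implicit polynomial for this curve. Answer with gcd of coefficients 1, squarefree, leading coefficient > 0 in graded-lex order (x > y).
2*x^2 - 3*x*y - y + 1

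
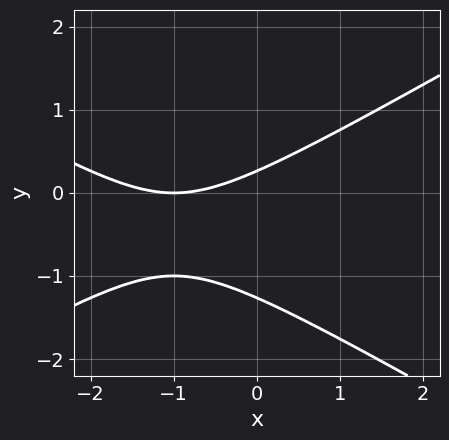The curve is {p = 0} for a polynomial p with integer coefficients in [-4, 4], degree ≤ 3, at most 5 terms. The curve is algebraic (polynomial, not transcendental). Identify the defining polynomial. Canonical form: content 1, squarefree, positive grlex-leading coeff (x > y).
Degree: a generic line meets the curve in up to 2 points, so deg p = 2.
Observable constraints: it meets the x-axis at x = -1 (among the integer gridlines).
Putting this together gives p.

x^2 - 3*y^2 + 2*x - 3*y + 1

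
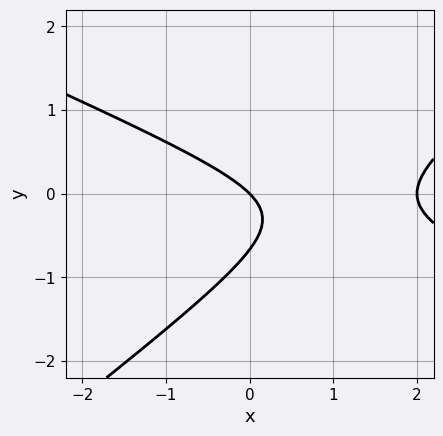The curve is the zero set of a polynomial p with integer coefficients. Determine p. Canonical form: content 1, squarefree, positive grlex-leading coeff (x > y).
First, degree: the shape is more complex than any degree-1 curve, so deg p = 2.
Next, from the axis intercepts and sections: among the integer gridlines, it crosses the x-axis at x ∈ {0, 2}; one y-axis crossing is at y = 0.
Finally, together with the visible shape, these determine p as stated.

x^2 + x*y - 3*y^2 - 2*x - 2*y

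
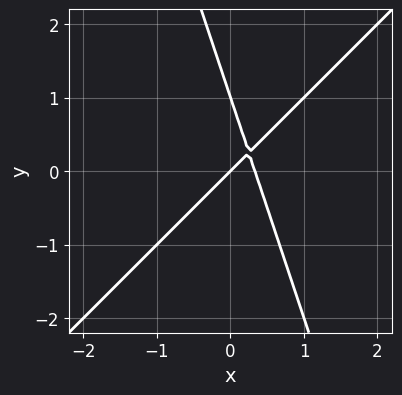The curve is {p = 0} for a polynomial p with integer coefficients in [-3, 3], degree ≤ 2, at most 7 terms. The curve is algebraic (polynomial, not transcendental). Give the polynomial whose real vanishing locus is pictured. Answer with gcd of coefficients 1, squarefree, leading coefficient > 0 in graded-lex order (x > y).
3*x^2 - 2*x*y - y^2 - x + y

(a) The degree is 2 — no degree-1 curve has this shape.
(b) From the visible intercepts: the y-axis gridline crossings are at y ∈ {0, 1}; it meets the x-axis at x = 0 (among the integer gridlines).
(c) Assembling these constraints gives the stated polynomial.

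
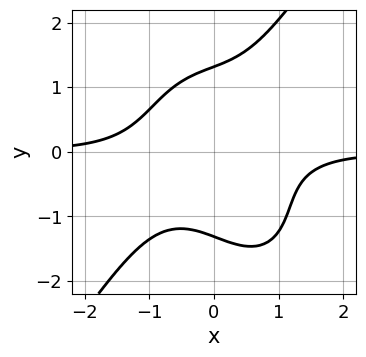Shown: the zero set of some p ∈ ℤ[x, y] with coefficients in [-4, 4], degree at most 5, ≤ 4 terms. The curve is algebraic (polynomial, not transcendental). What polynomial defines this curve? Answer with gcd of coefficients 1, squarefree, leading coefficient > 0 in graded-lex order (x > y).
3*x^3*y - y^4 + 2*x*y^2 + 3

1. deg p = 4. No degree-3 curve has this shape.
2. From the axis intercepts and sections: it misses every integer gridline on the x-axis.
3. Solving for integer coefficients yields p as stated.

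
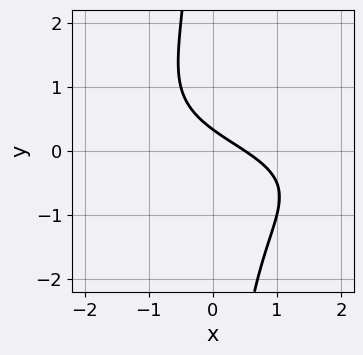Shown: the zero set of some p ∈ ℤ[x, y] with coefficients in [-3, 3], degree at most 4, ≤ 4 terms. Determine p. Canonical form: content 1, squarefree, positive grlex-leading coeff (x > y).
2*x*y^2 + 2*x + 3*y - 1

First, deg p = 3. A generic line meets the curve in up to 3 points.
Finally, solving for integer coefficients yields p as stated.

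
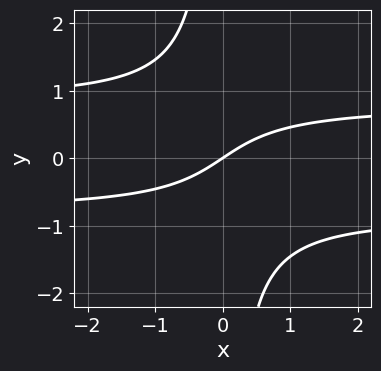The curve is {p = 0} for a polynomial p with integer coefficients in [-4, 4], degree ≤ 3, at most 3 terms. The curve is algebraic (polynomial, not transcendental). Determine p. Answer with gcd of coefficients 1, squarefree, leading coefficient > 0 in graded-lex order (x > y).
3*x*y^2 - 2*x + 3*y

First, the degree is 3 — a generic line meets the curve in up to 3 points.
Then, checking where it meets the axes: one x-axis crossing is at x = 0; one y-axis crossing is at y = 0.
Finally, these observations pin down the coefficients.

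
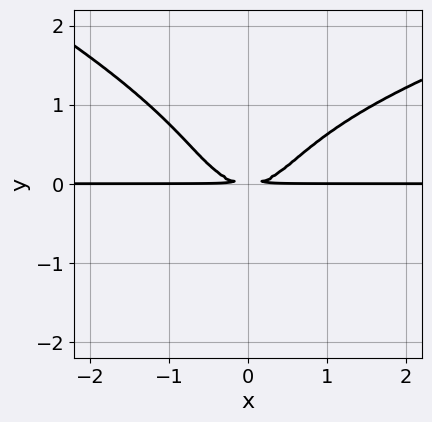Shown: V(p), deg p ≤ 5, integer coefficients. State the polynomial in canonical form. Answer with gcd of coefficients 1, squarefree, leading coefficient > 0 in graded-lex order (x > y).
First, degree: no degree-3 curve has this shape, so deg p = 4.
Next, checking where it meets the axes: the visible x-axis segment lies entirely on the curve.
Finally, matching integer coefficients to the picture gives p.

x*y^3 + 3*y^4 - 3*x^2*y + 3*y^2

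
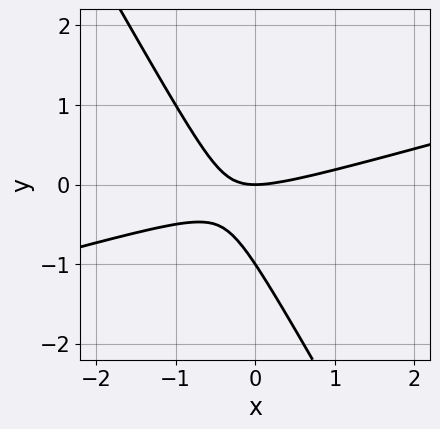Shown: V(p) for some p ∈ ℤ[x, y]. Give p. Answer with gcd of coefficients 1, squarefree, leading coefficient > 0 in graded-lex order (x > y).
1. deg p = 2. No degree-1 curve has this shape.
2. Checking where it meets the axes: one x-axis crossing is at x = 0; among the integer gridlines, it crosses the y-axis at y ∈ {-1, 0}.
3. The integer polynomial consistent with all of this is the stated p.

x^2 - 3*x*y - 2*y^2 - 2*y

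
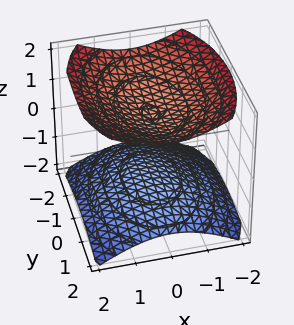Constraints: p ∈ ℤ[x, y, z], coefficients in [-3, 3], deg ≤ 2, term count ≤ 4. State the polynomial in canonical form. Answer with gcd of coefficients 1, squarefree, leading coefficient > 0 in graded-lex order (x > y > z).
I count 2 distinct pieces. Treating them together as one polynomial.
The degree is 2 — two sheets facing apart; a quadric.
Symmetries: the x ↦ −x reflection is a symmetry, so x appears only in even powers; the z ↦ −z reflection is a symmetry, so z appears only in even powers; it's symmetric under y → −y, forcing even powers of y.
Observable constraints: among the integer gridlines, it crosses the z-axis at z ∈ {-1, 1}; no y-intercept at any integer in the box.
Putting this together gives p.

2*x^2 + y^2 - 3*z^2 + 3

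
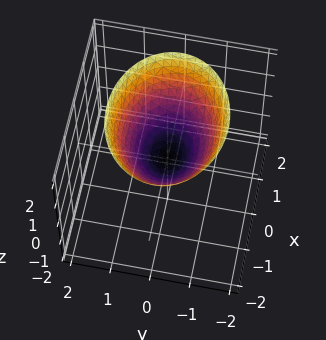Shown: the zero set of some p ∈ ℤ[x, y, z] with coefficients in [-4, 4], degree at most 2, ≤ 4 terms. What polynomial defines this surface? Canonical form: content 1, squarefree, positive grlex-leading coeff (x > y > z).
(a) deg p = 2. A single bowl opening along one axis; a quadric.
(b) Symmetries: the x ↦ −x reflection is a symmetry, so x appears only in even powers; mirror symmetry y ↦ −y ⇒ only even powers of y.
(c) Against the integer gridlines: it meets the z-axis at z = 0 (among the integer gridlines); it meets the x-axis at x = 0 (among the integer gridlines); it meets the y-axis at y = 0 (among the integer gridlines).
(d) Fitting integer coefficients to these (and the overall shape) gives p.

2*x^2 + 3*y^2 - 3*z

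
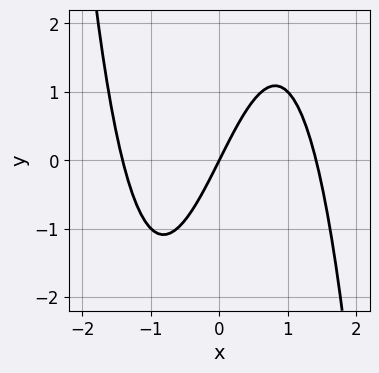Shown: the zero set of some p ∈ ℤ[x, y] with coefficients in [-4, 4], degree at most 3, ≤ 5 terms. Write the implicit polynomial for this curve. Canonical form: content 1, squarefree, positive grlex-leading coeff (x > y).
(a) Degree: a generic line meets the curve in up to 3 points, so deg p = 3.
(b) Reading off the gridlines: it meets the y-axis at y = 0 (among the integer gridlines); one x-axis crossing is at x = 0.
(c) Assembling these constraints gives the stated polynomial.

x^3 - 2*x + y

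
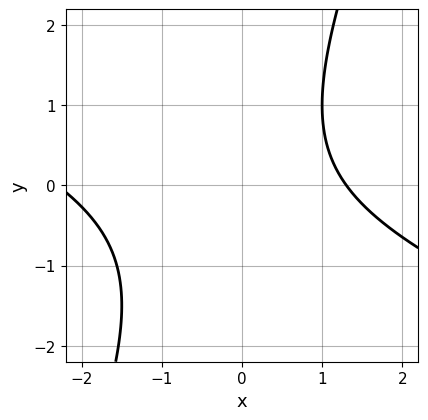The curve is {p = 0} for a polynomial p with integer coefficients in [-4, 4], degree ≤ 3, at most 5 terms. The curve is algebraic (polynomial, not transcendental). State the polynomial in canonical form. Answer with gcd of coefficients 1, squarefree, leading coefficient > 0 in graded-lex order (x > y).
x^2 + 2*x*y - y^2 + x - 3

1. Degree: no degree-1 curve has this shape, so deg p = 2.
2. Reading off the gridlines: no y-intercept at any integer in the box.
3. Putting this together gives p.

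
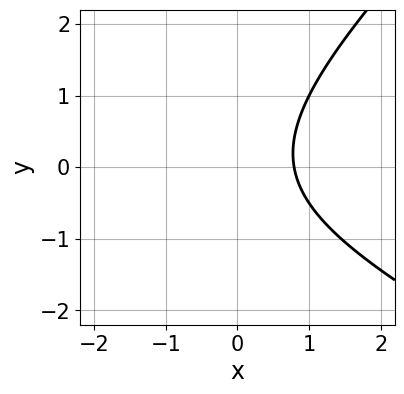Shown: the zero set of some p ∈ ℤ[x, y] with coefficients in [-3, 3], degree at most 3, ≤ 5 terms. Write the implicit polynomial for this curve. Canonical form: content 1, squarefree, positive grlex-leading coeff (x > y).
x^2 + x*y - 2*y^2 + 3*x - 3

Degree: the shape is more complex than any degree-1 curve, so deg p = 2.
Observable constraints: no y-intercept at any integer in the box.
Solving for integer coefficients yields p as stated.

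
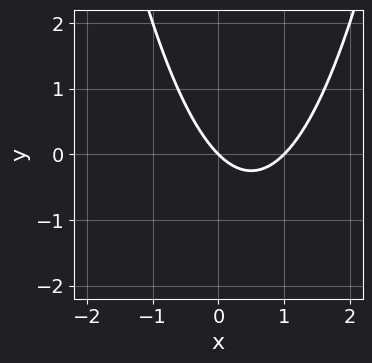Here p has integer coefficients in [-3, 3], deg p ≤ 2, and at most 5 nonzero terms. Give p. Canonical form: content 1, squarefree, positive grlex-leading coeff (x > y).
(a) deg p = 2. No degree-1 curve has this shape.
(b) Checking where it meets the axes: the x-axis gridline crossings are at x ∈ {0, 1}; it crosses the y-axis at the gridline y = 0.
(c) Together with the visible shape, these determine p as stated.

x^2 - x - y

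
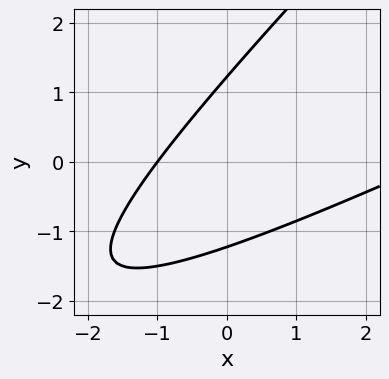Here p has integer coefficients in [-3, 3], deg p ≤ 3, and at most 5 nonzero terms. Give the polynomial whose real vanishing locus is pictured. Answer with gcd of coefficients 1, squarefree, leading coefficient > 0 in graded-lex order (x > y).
First, degree: a generic line meets the curve in up to 2 points, so deg p = 2.
Then, checking where it meets the axes: it meets the x-axis at x = -1 (among the integer gridlines).
Finally, the integer polynomial consistent with all of this is the stated p.

x^2 - 3*x*y + 2*y^2 - 2*x - 3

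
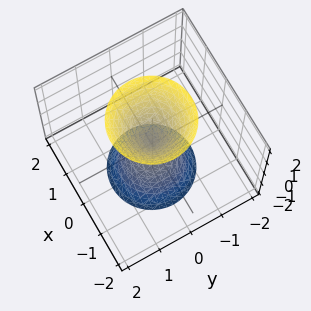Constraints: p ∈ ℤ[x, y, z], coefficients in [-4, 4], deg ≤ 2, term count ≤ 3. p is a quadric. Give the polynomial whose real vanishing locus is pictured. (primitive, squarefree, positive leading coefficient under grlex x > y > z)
1. I count 2 distinct pieces.
2. deg p = 2.
3. Symmetries: mirror symmetry z ↦ −z ⇒ only even powers of z; every cross-section ⟂ z is a circle, so x, y appear only via x² + y².
4. Reading off the gridlines: it meets the x-axis at x = 0 (among the integer gridlines); it meets the z-axis at z = 0 (among the integer gridlines); one y-axis crossing is at y = 0; a circular section at z = -2 has radius between 1 and 2.
5. Fitting integer coefficients to these (and the overall shape) gives p.

3*x^2 + 3*y^2 - z^2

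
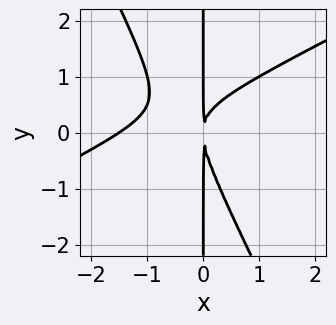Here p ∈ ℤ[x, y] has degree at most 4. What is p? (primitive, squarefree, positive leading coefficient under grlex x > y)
2*x^3 - 3*x^2*y - 2*x*y^2 + 3*x^2

First, degree: the shape is more complex than any degree-2 curve, so deg p = 3.
Then, from the axis intercepts and sections: every point of the y-axis in the box is on the curve.
Finally, fitting integer coefficients to these (and the overall shape) gives p.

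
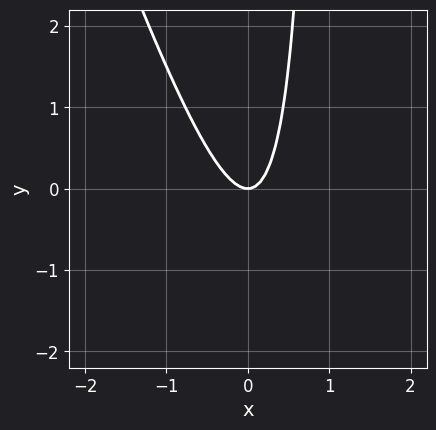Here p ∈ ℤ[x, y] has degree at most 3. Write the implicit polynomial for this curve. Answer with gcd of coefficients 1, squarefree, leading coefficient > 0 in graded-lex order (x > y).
3*x^2 + x*y - y

deg p = 2. The shape is more complex than any degree-1 curve.
Checking where it meets the axes: it crosses the y-axis at the gridline y = 0; it meets the x-axis at x = 0 (among the integer gridlines).
Assembling these constraints gives the stated polynomial.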